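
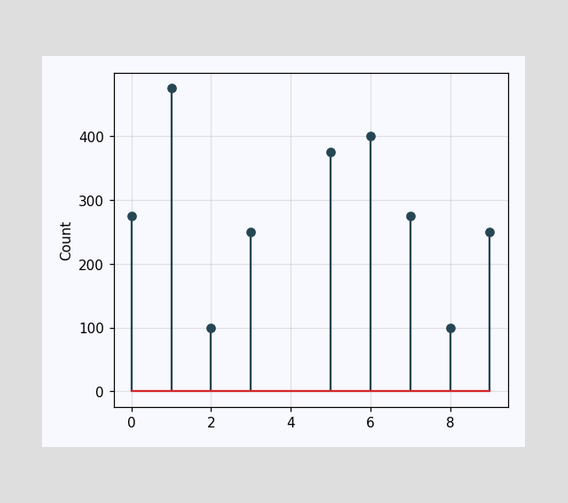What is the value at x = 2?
100

The stem at x=2 reaches 100.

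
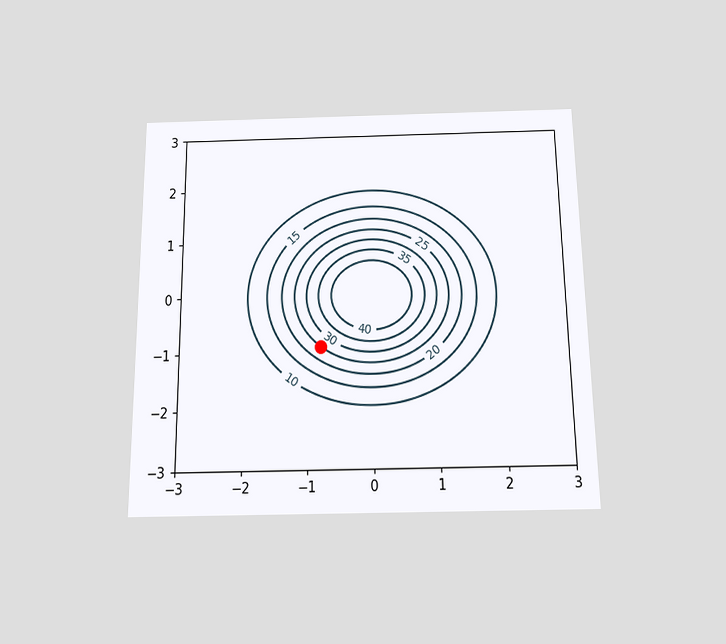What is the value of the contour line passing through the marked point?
The chart is viewed slightly from below. The marked point sits on the contour labelled 25.

25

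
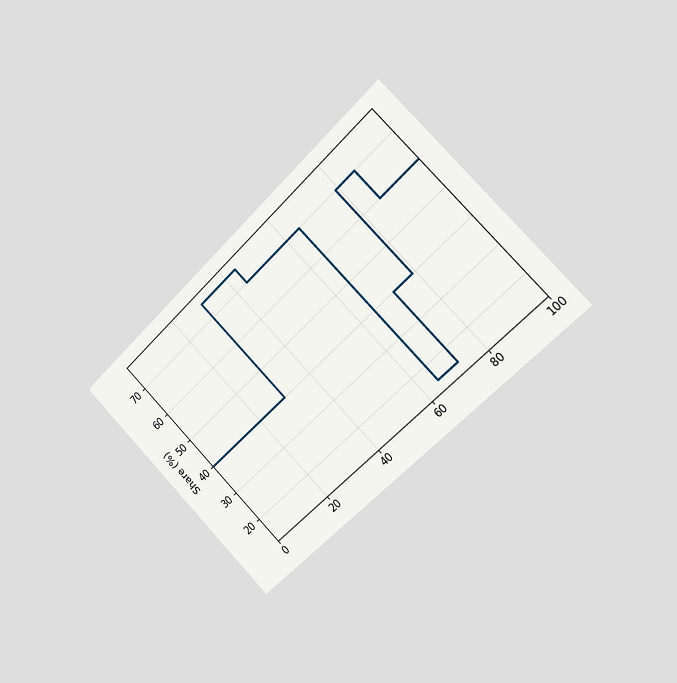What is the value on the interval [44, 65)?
The chart is tilted about 45° counter-clockwise and viewed slightly from the right. On [44, 65) the step sits at 70%.

70%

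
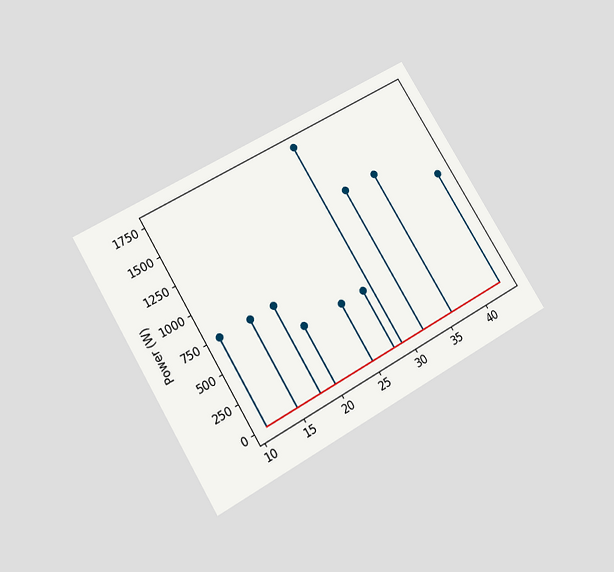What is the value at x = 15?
The chart is tilted about 31° counter-clockwise and viewed slightly from below. The stem at x=15 reaches 750W.

750W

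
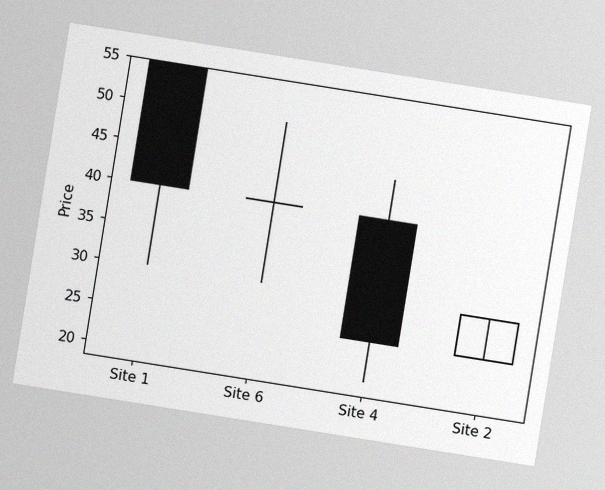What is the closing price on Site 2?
The chart is tilted about 9° clockwise, with some photo noise. The Site 2 candle closes at 30.

30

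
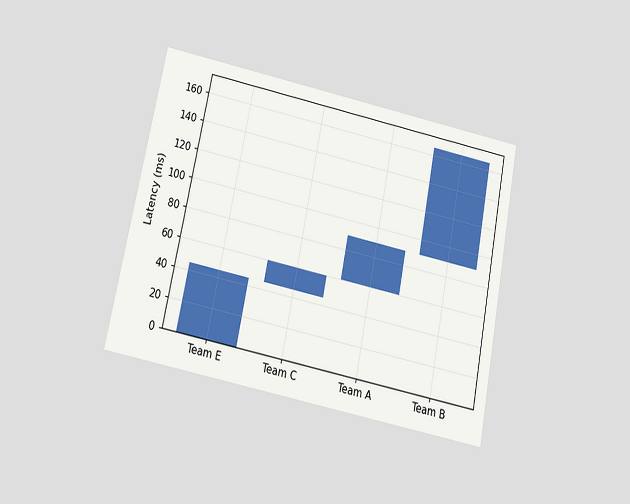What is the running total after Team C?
60ms

The chart is tilted about 11° clockwise and viewed slightly from below. After Team C the running total reaches 60ms.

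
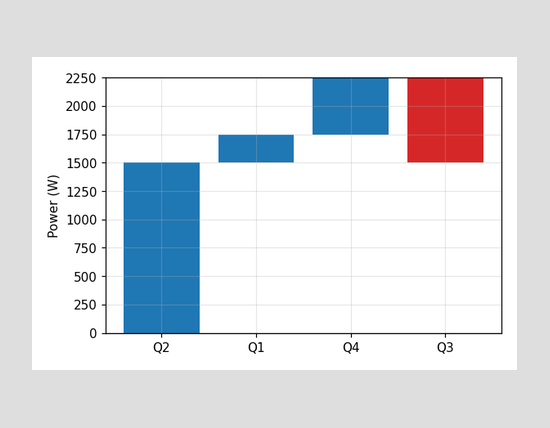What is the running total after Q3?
After Q3 the running total reaches 1500W.

1500W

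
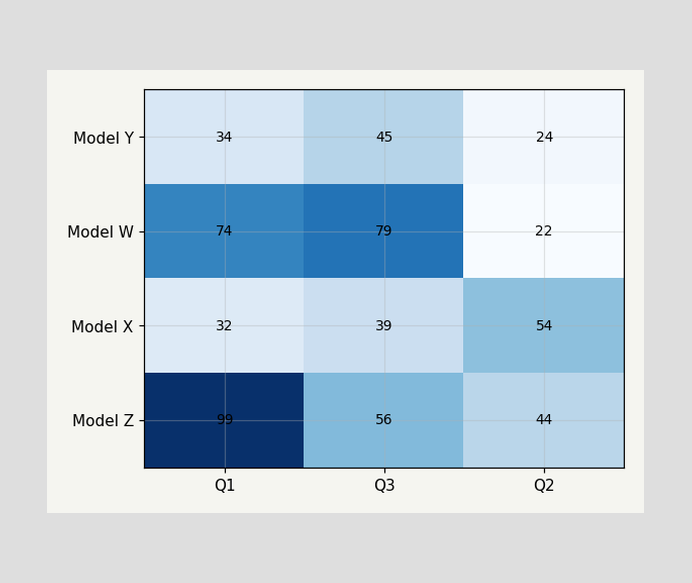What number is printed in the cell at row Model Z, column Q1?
The (Model Z, Q1) cell reads 99.

99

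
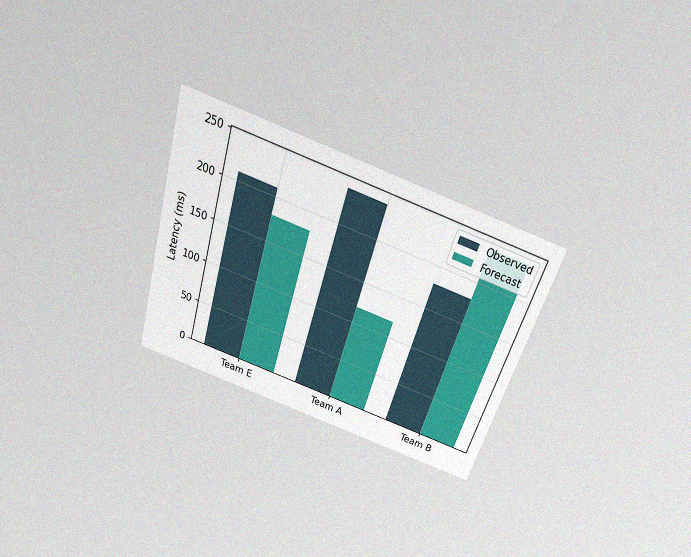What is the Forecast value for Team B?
The chart is tilted about 17° clockwise and viewed slightly from above, with some photo noise. The Forecast bar at Team B reaches 240ms on the y-axis.

240ms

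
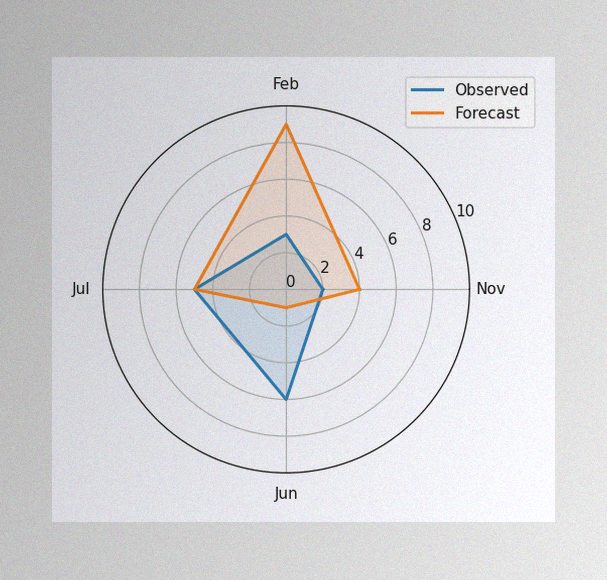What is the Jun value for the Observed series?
The image has some photo noise and uneven lighting. On the Jun axis, Observed reaches 6.

6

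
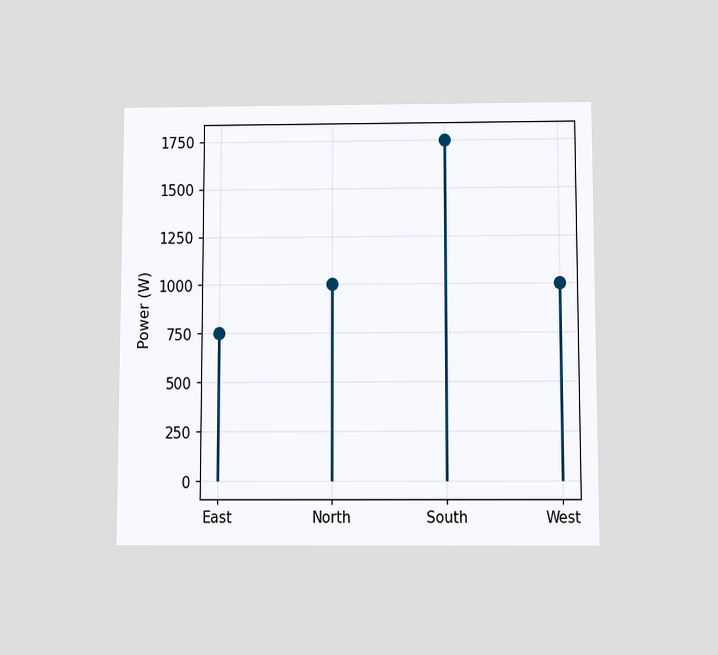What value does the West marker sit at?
The chart is viewed slightly from below. The West marker sits at 1000W.

1000W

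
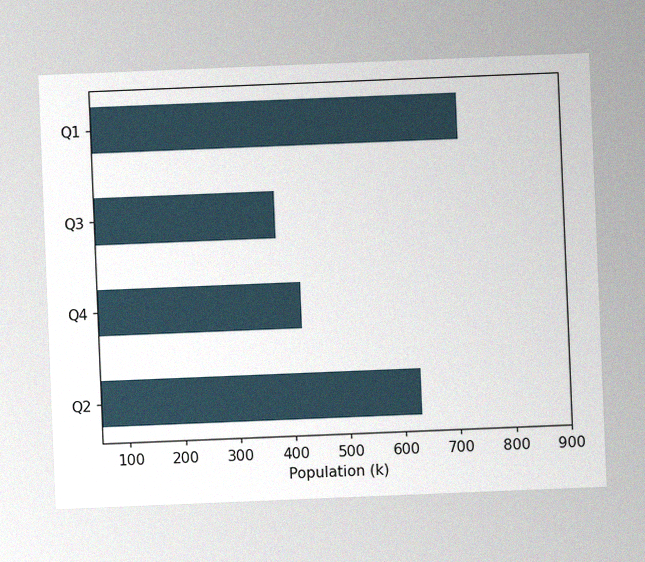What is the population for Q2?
The chart is tilted about 2° counter-clockwise, with some photo noise. Reading along the chart's x-axis, the Q2 bar reaches 630k.

630k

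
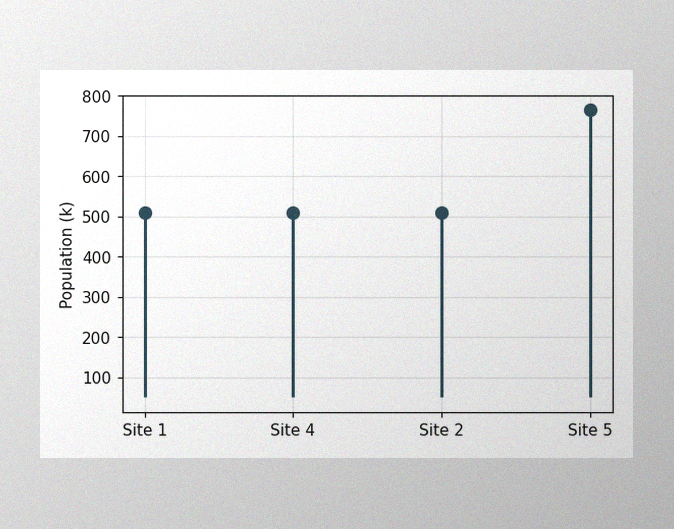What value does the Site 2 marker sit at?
510k

The image has some photo noise and uneven lighting. The Site 2 marker sits at 510k.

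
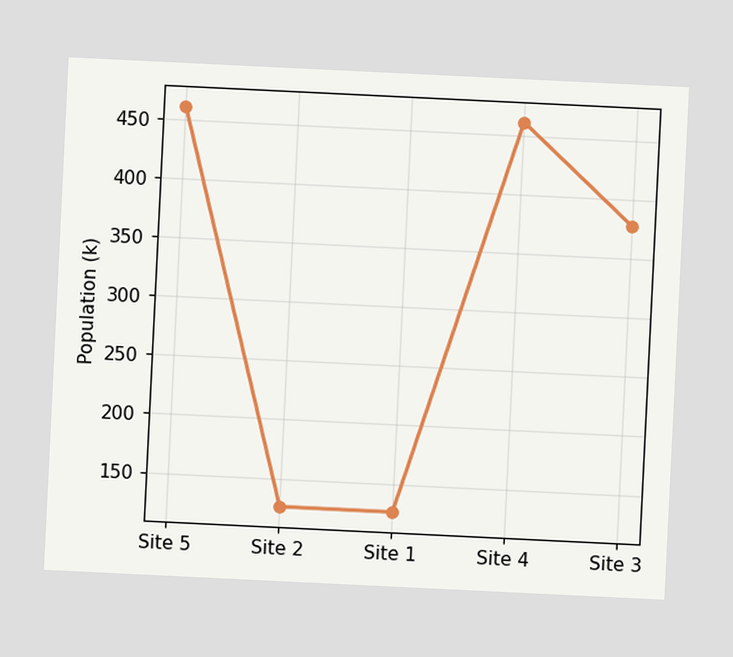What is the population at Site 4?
The chart is tilted about 3° clockwise. At Site 4, the line is at 462k.

462k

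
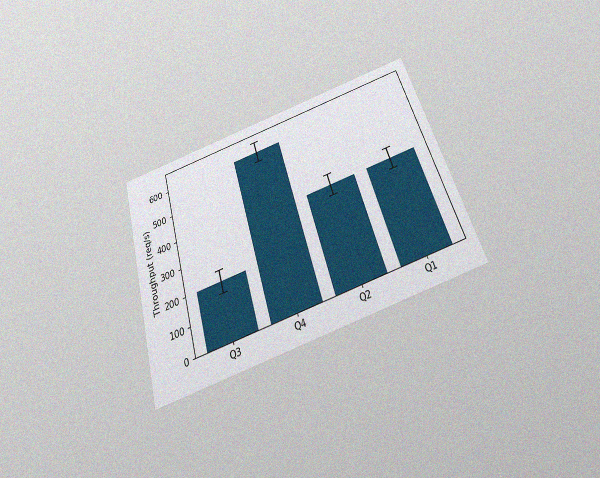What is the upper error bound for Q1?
400req/s

The chart is tilted about 17° counter-clockwise and viewed slightly from below, with some photo noise. The Q1 bar's upper whisker reaches 400req/s.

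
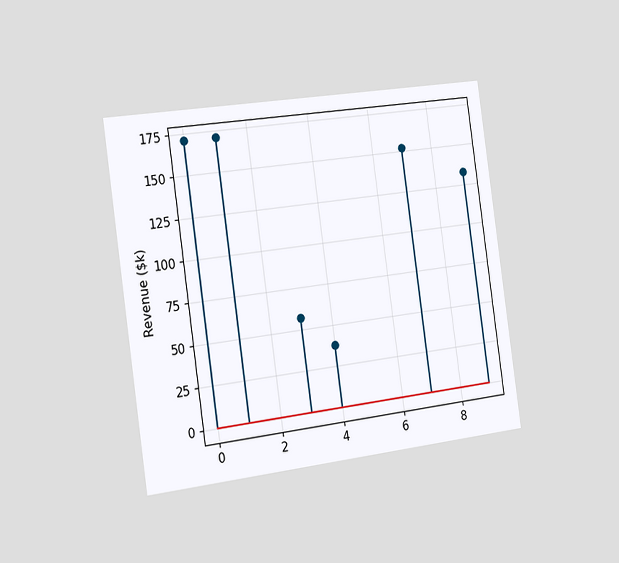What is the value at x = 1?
The chart is tilted about 8° counter-clockwise and viewed slightly from the left. The stem at x=1 reaches $171k.

$171k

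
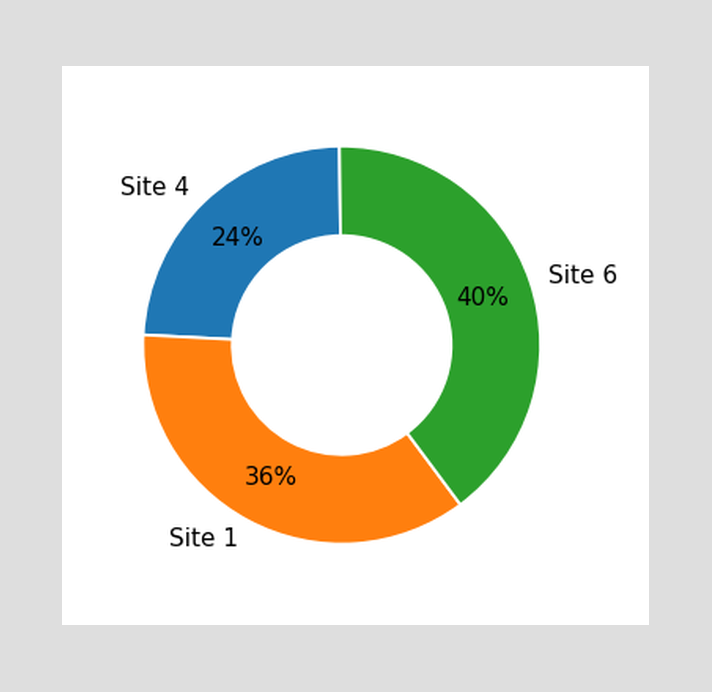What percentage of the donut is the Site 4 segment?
24%

The Site 4 segment takes up 24% of the ring.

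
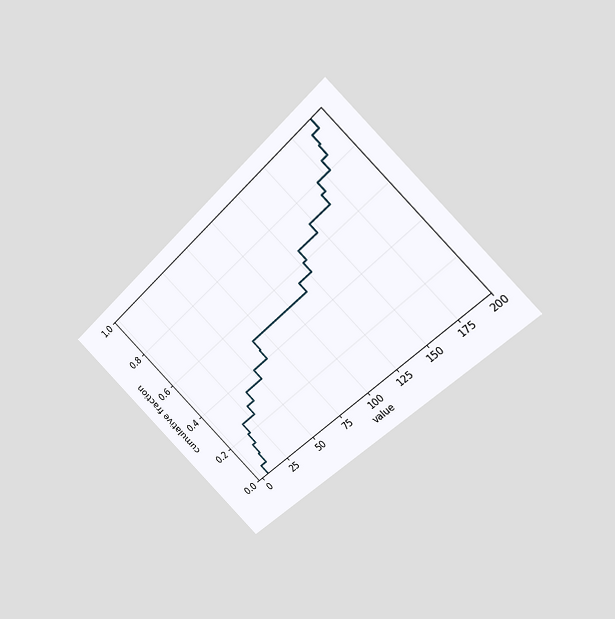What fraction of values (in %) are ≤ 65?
The chart is tilted about 45° counter-clockwise and viewed at a slight angle. At x=65 the ECDF step is at 50%.

50%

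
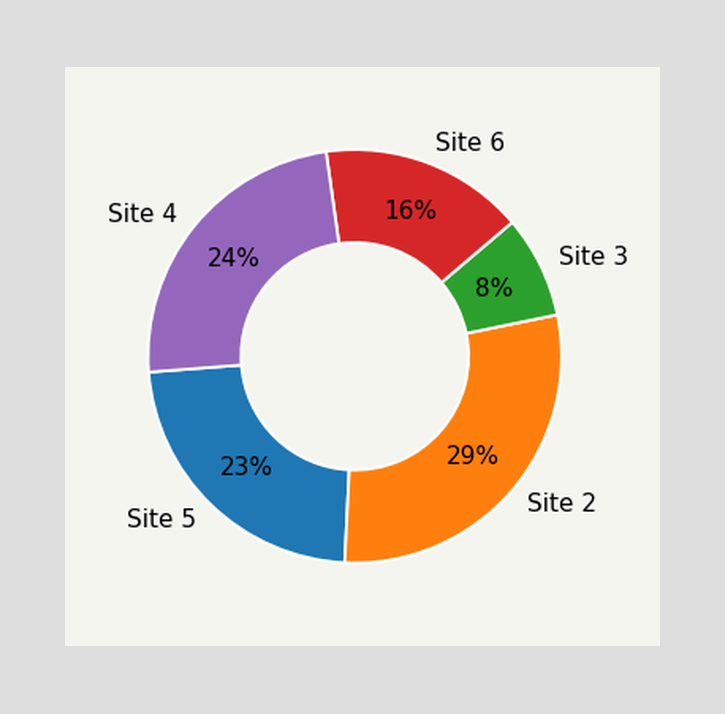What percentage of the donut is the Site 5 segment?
The Site 5 segment takes up 23% of the ring.

23%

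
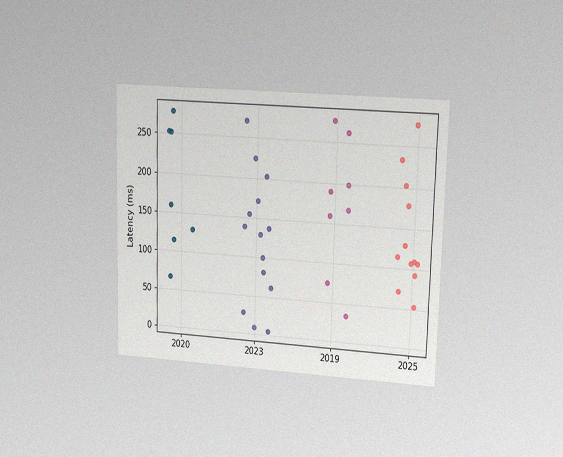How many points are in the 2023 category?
14

The chart is viewed at a slight angle, with some photo noise. Counting the markers in the 2023 column gives 14.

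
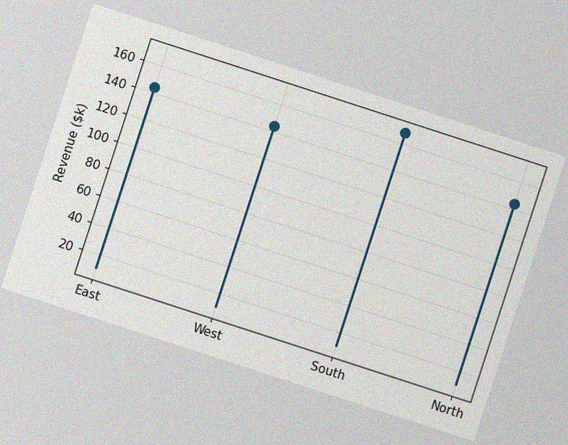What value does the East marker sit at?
$144k

The chart is tilted about 18° clockwise, with some photo noise. The East marker sits at $144k.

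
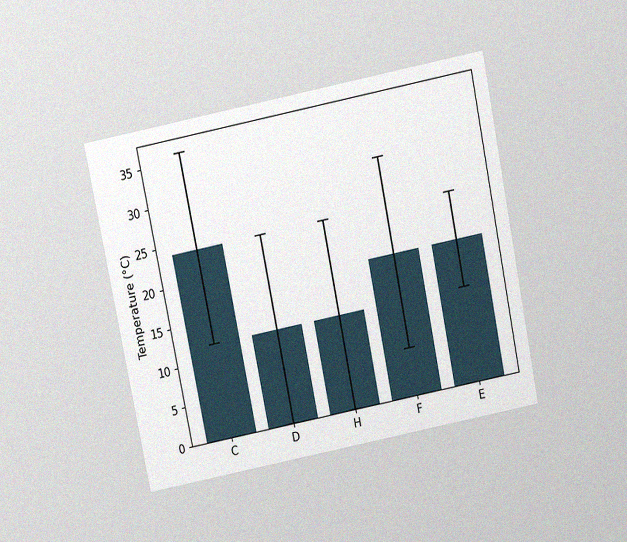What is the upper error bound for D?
24°C

The chart is tilted about 11° counter-clockwise and viewed slightly from above, with some photo noise. The D bar's upper whisker reaches 24°C.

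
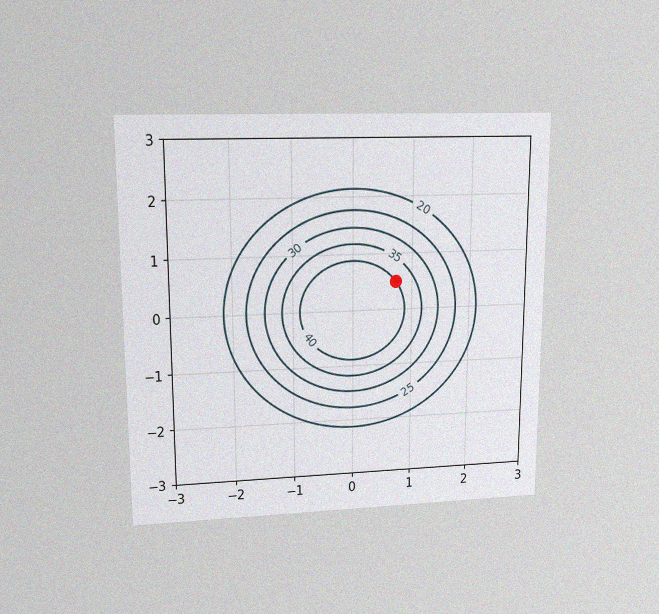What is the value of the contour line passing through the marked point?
The chart is viewed at a slight angle, with some photo noise. The marked point sits on the contour labelled 40.

40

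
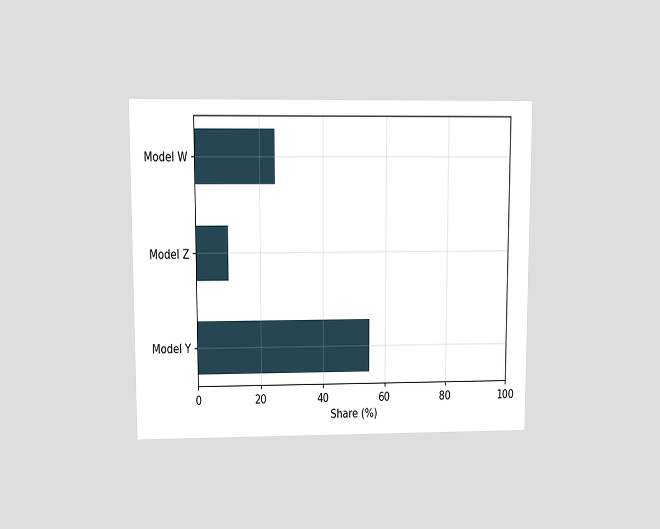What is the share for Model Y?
55%

The chart is viewed at a slight angle. Reading along the chart's x-axis, the Model Y bar reaches 55%.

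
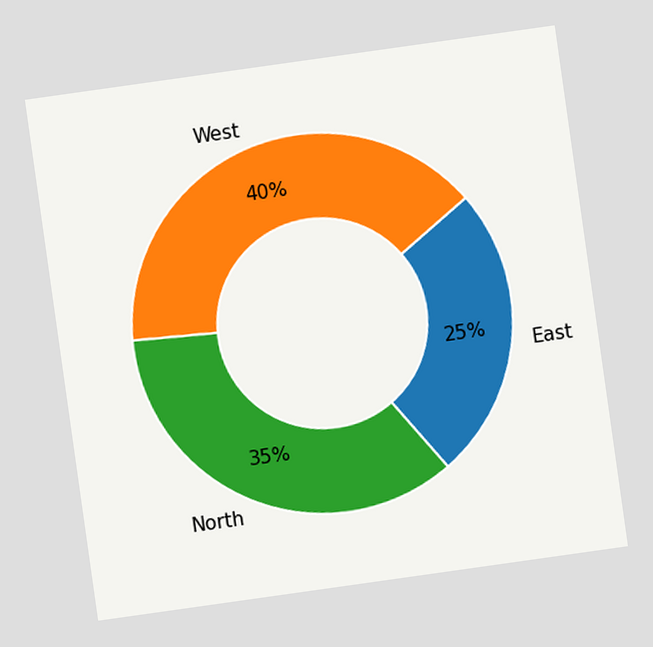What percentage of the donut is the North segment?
The chart is tilted about 8° counter-clockwise. The North segment takes up 35% of the ring.

35%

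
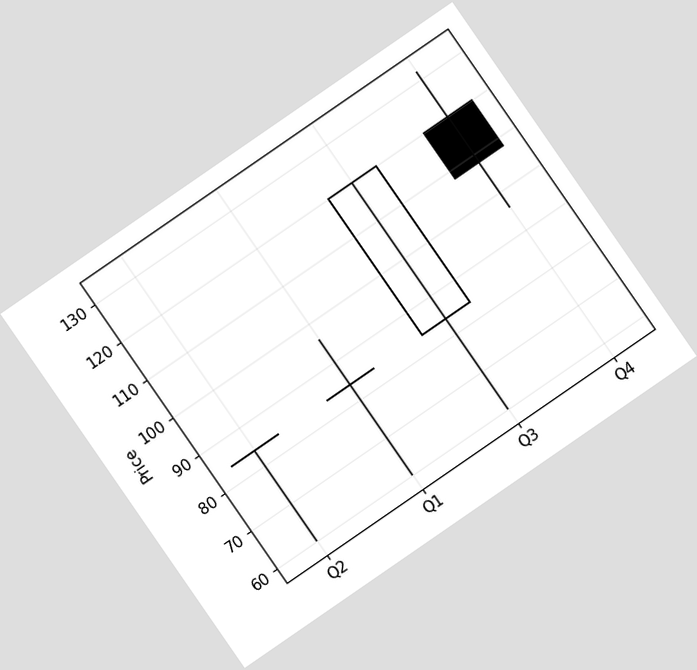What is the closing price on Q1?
84

The chart is tilted about 35° counter-clockwise. The Q1 candle closes at 84.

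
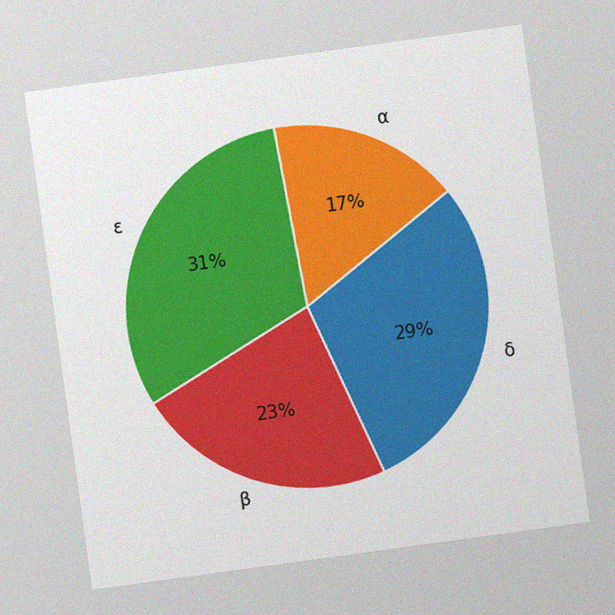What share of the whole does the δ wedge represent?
29%

The chart is tilted about 8° counter-clockwise, with some photo noise. The δ slice takes up 29% of the pie.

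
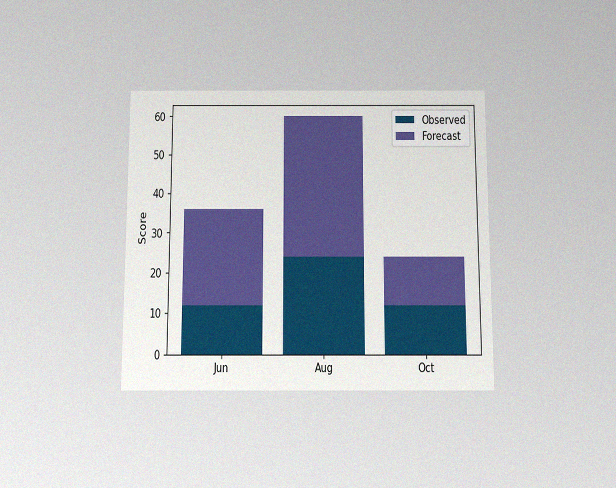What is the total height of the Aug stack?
60

The chart is viewed slightly from below, with some photo noise. The Aug stack's top reaches 60 on the y-axis.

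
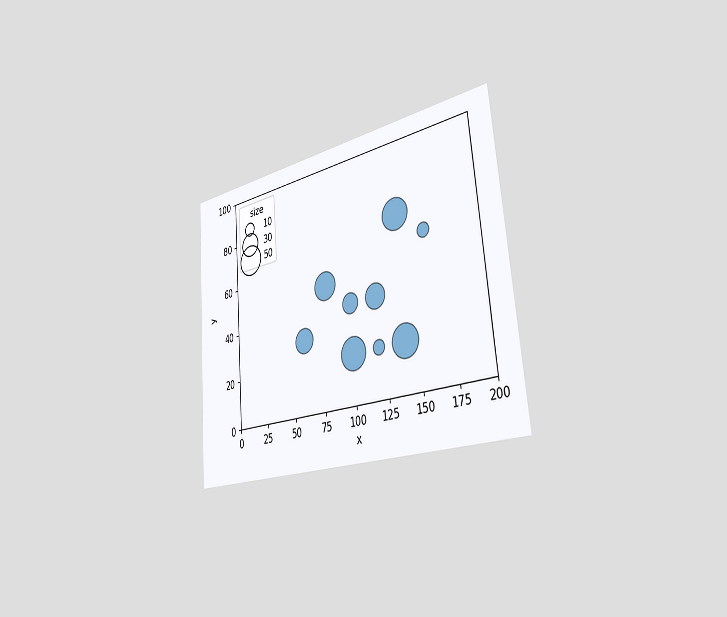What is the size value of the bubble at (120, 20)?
The chart is tilted about 5° counter-clockwise and viewed slightly from the right. Matching the bubble at (120, 20) against the size legend gives 10.

10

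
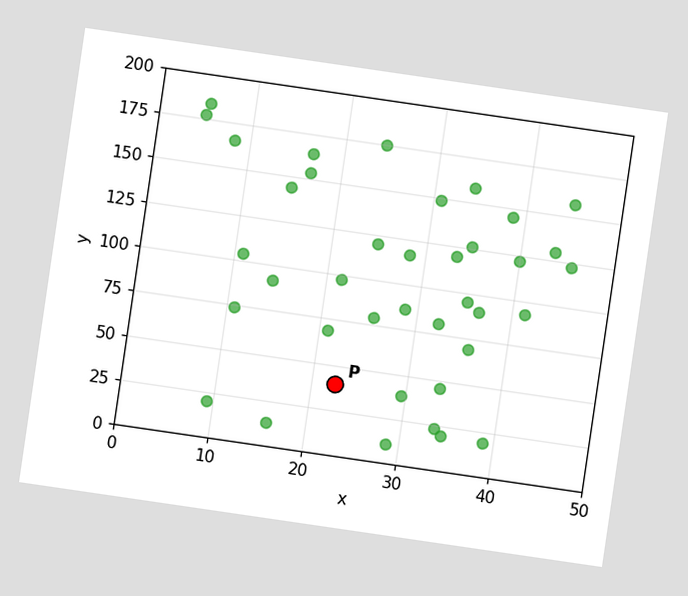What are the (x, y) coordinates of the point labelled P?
(22.5, 40)

The chart is tilted about 8° clockwise. Following the gridlines from P to each axis, P sits at (22.5, 40).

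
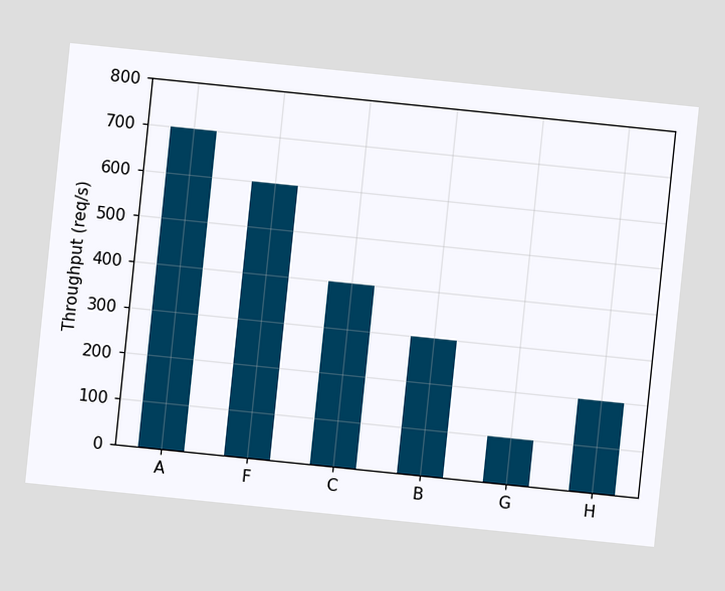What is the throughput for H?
The chart is tilted about 6° clockwise. Reading along the chart's y-axis, the H bar reaches 200req/s.

200req/s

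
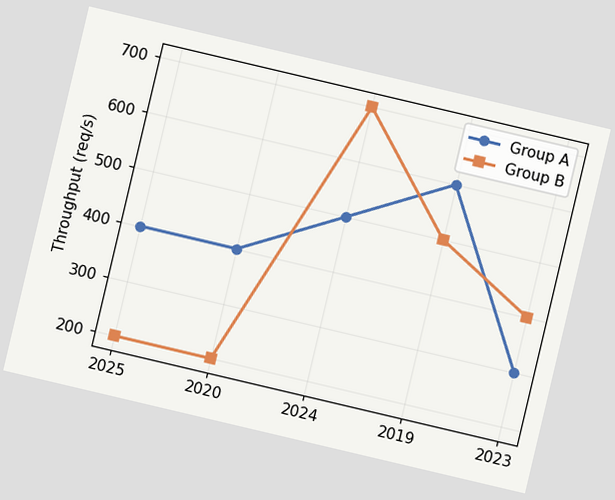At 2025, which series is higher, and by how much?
The chart is tilted about 13° clockwise. At 2025, Group A sits above the other line by 200req/s.

Group A, by 200req/s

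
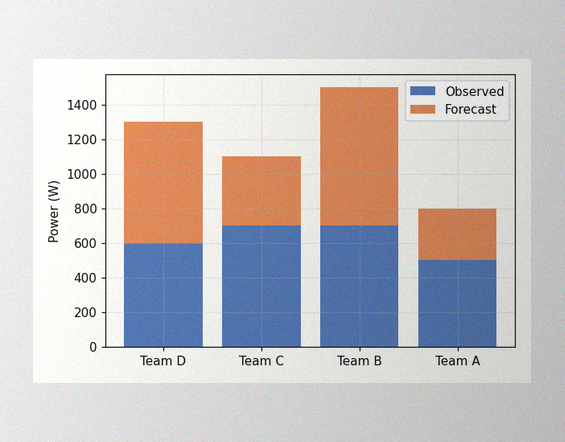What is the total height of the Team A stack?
800W

The image has some photo noise and uneven lighting. The Team A stack's top reaches 800W on the y-axis.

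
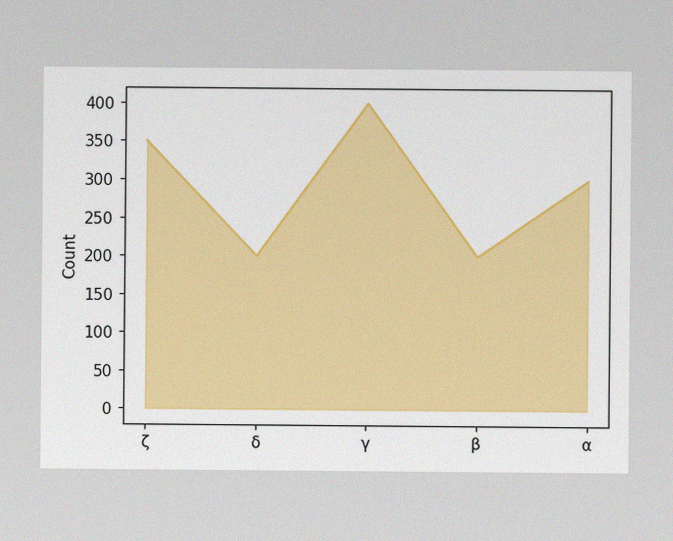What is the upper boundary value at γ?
400

The image has some photo noise and uneven lighting. At γ the upper boundary is at 400.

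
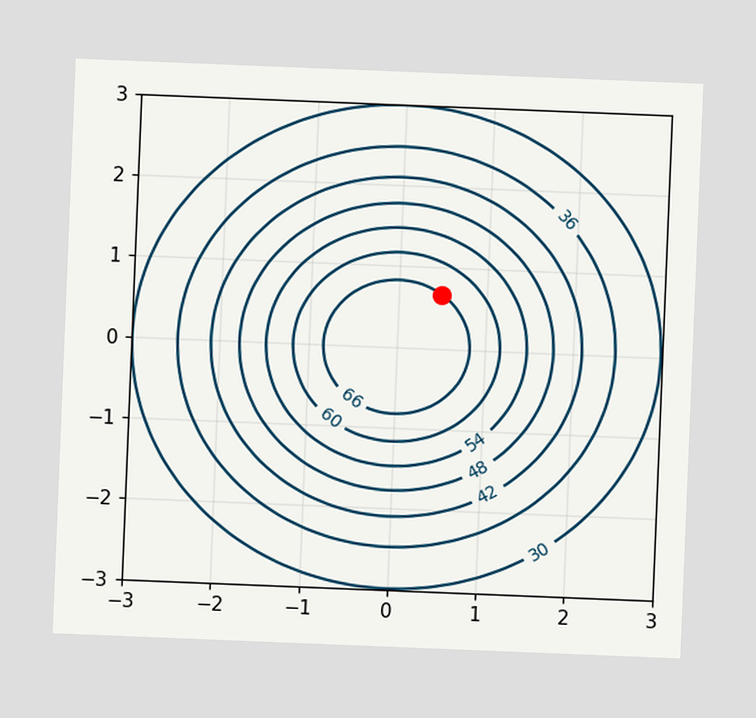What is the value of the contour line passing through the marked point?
66

The chart is tilted about 2° clockwise. The marked point sits on the contour labelled 66.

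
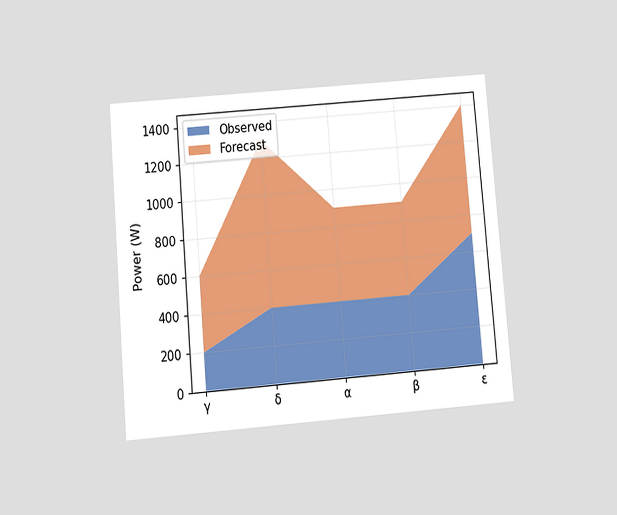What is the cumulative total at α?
The chart is tilted about 5° counter-clockwise and viewed slightly from below. The stacked total at α reaches 900W.

900W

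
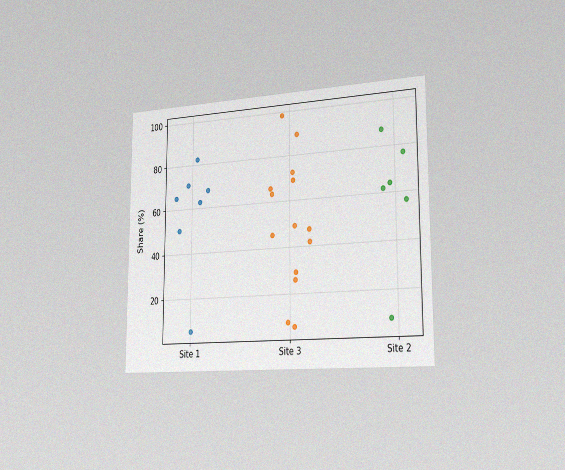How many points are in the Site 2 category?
6

The chart is viewed slightly from the right, with some photo noise. Counting the markers in the Site 2 column gives 6.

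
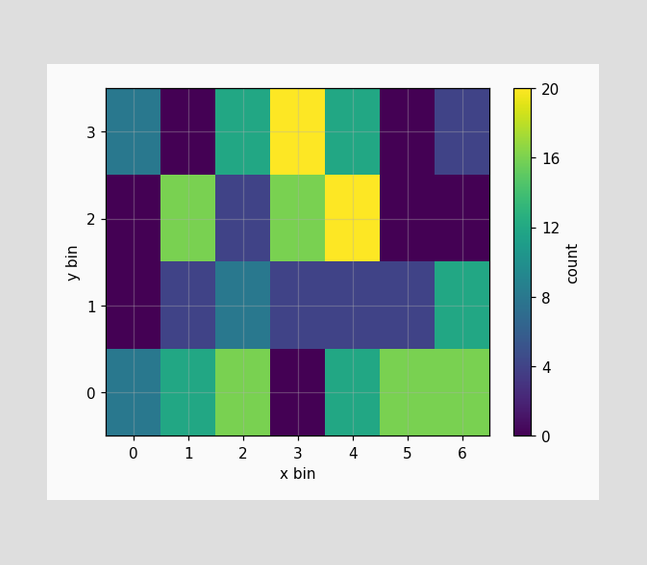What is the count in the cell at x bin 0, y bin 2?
Matching the cell (0, 2) against the colorbar gives 0.

0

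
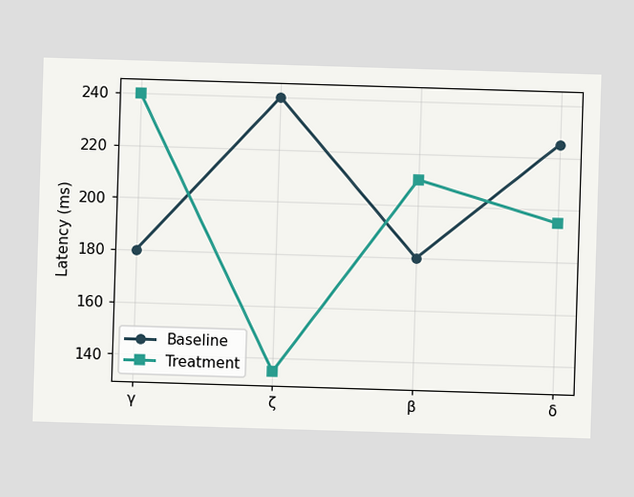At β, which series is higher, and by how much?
Treatment, by 30ms

At β, Treatment sits above the other line by 30ms.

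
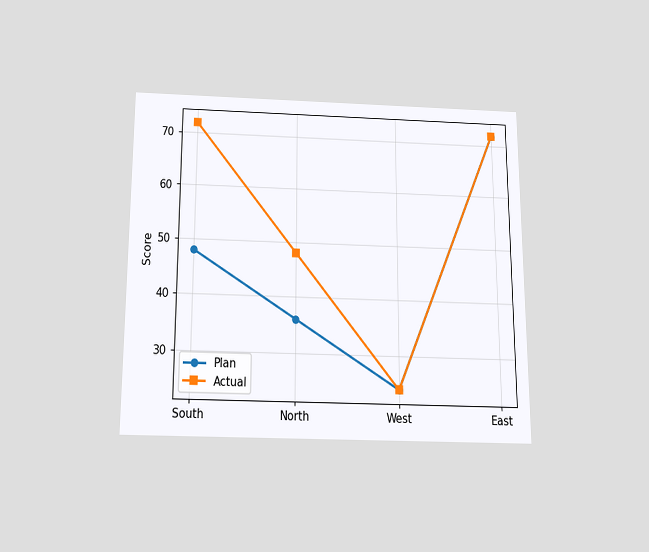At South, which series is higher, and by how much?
The chart is viewed slightly from below. At South, Actual sits above the other line by 24.

Actual, by 24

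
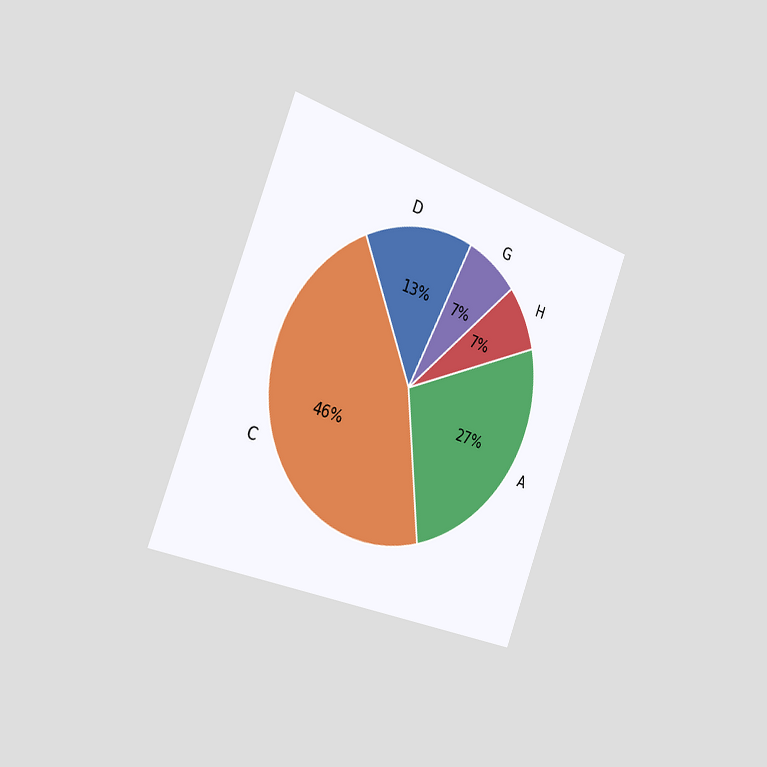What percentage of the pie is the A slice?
27%

The chart is tilted about 21° clockwise and viewed slightly from the left. The A slice takes up 27% of the pie.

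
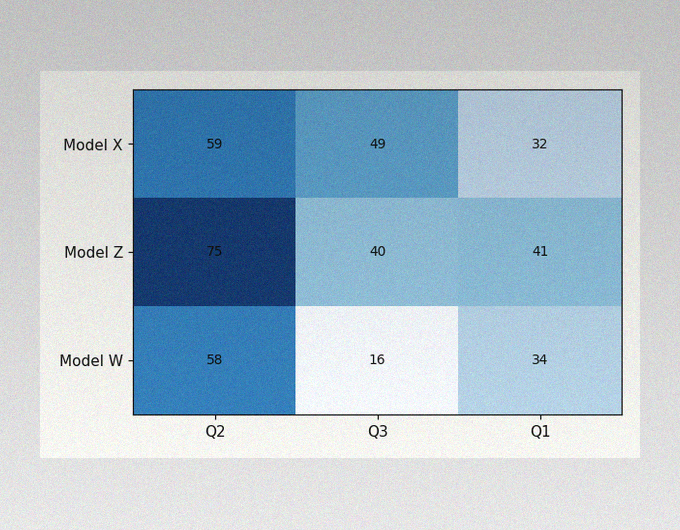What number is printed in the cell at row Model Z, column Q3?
40

The image has some photo noise and uneven lighting. The (Model Z, Q3) cell reads 40.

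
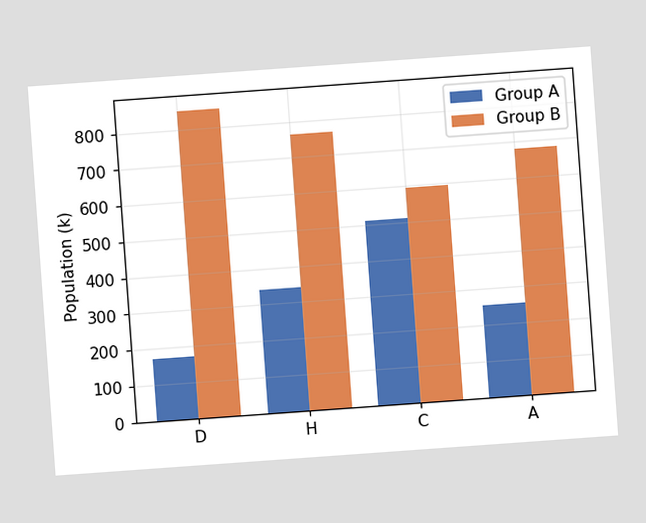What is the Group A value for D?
170k

The chart is tilted about 4° counter-clockwise. The Group A bar at D reaches 170k on the y-axis.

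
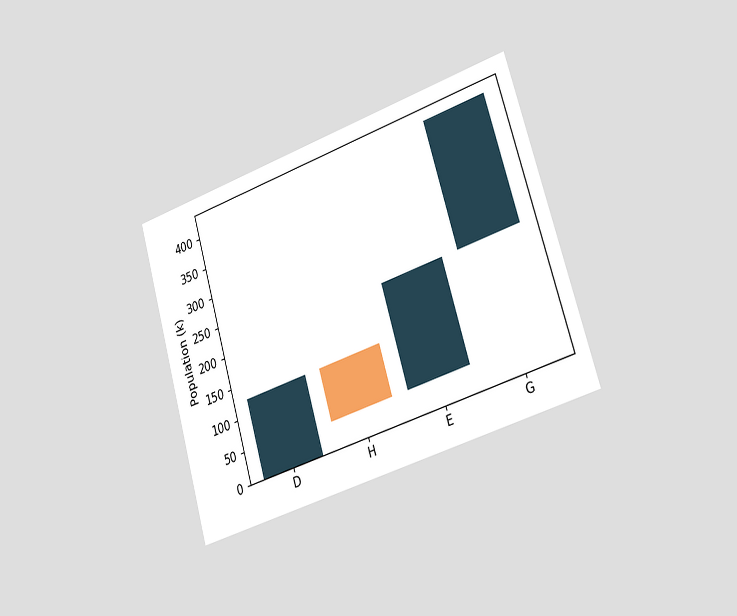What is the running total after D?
126k

The chart is tilted about 16° counter-clockwise and viewed slightly from the right. After D the running total reaches 126k.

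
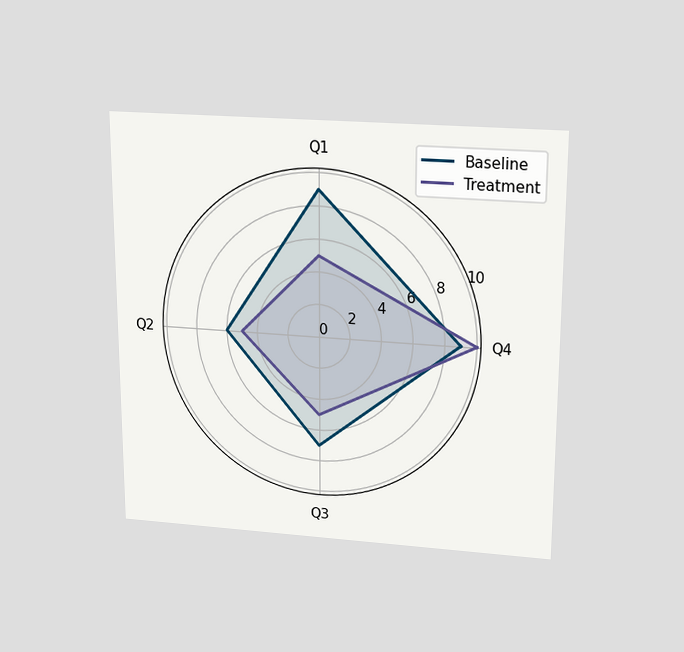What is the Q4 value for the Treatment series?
10

The chart is viewed slightly from above. On the Q4 axis, Treatment reaches 10.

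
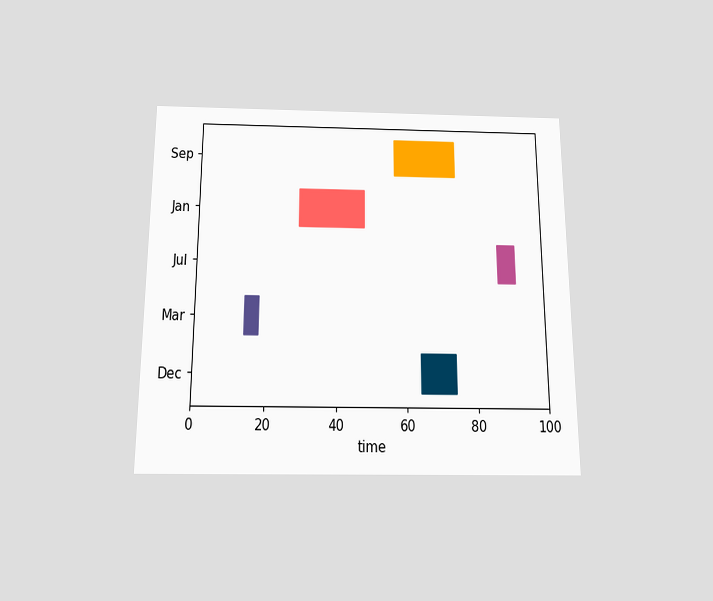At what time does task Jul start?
87

The chart is viewed slightly from below. The Jul bar begins at t=87.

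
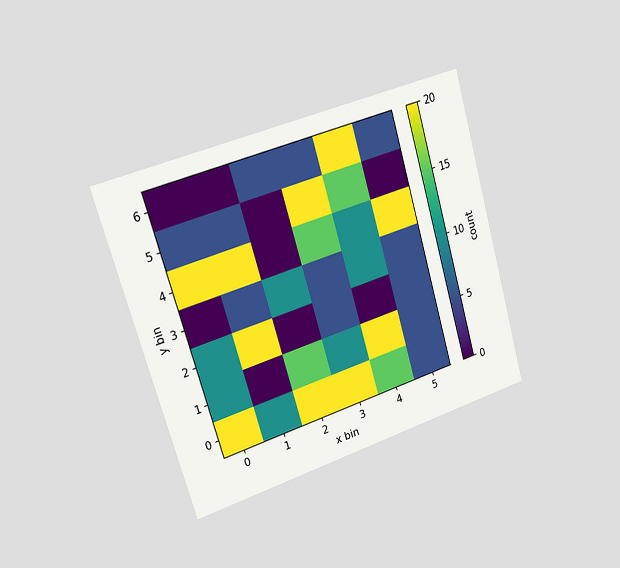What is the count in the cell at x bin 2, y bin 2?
The chart is tilted about 16° counter-clockwise and viewed slightly from the left. Matching the cell (2, 2) against the colorbar gives 0.

0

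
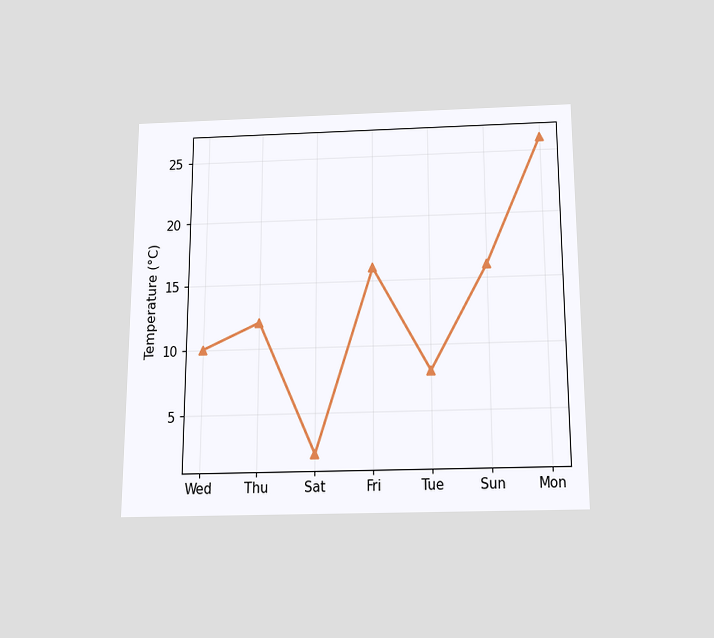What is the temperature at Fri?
The chart is viewed slightly from below. At Fri, the line is at 16°C.

16°C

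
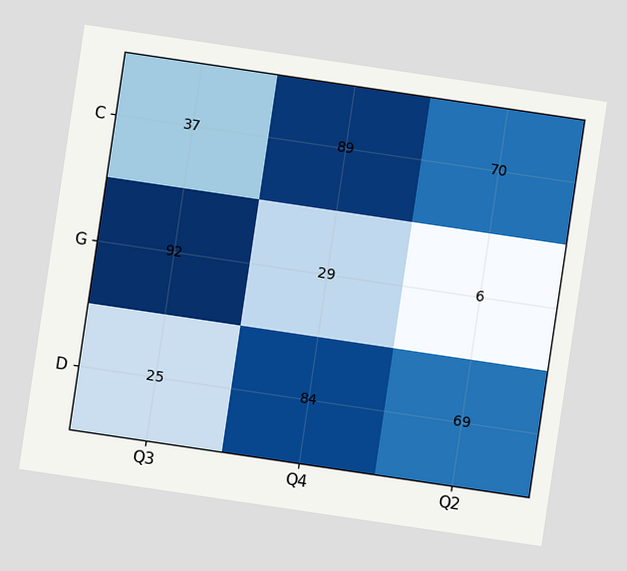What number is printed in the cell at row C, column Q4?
89

The chart is tilted about 8° clockwise. The (C, Q4) cell reads 89.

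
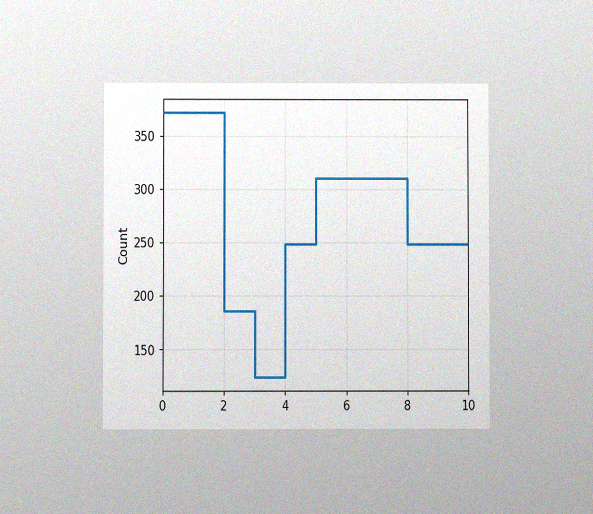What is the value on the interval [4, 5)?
The chart is viewed at a slight angle, with some photo noise. On [4, 5) the step sits at 248.

248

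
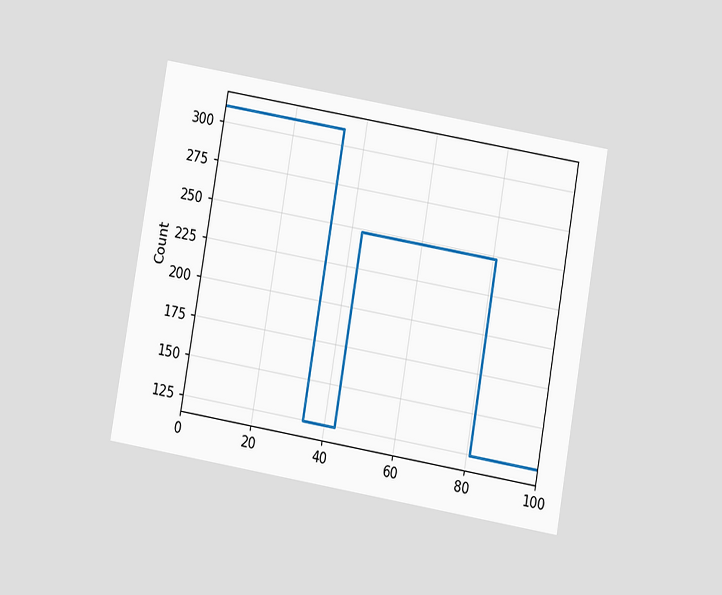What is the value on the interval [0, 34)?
The chart is tilted about 10° clockwise and viewed at a slight angle. On [0, 34) the step sits at 310.

310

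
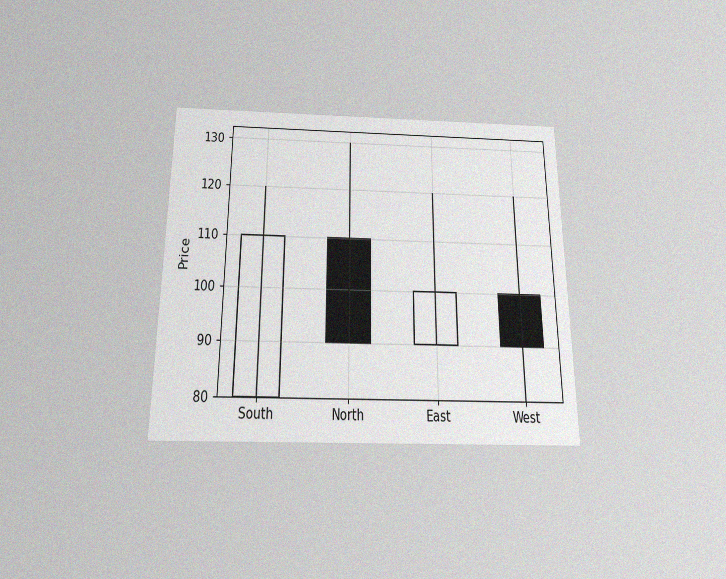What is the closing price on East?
100

The chart is viewed slightly from below, with some photo noise. The East candle closes at 100.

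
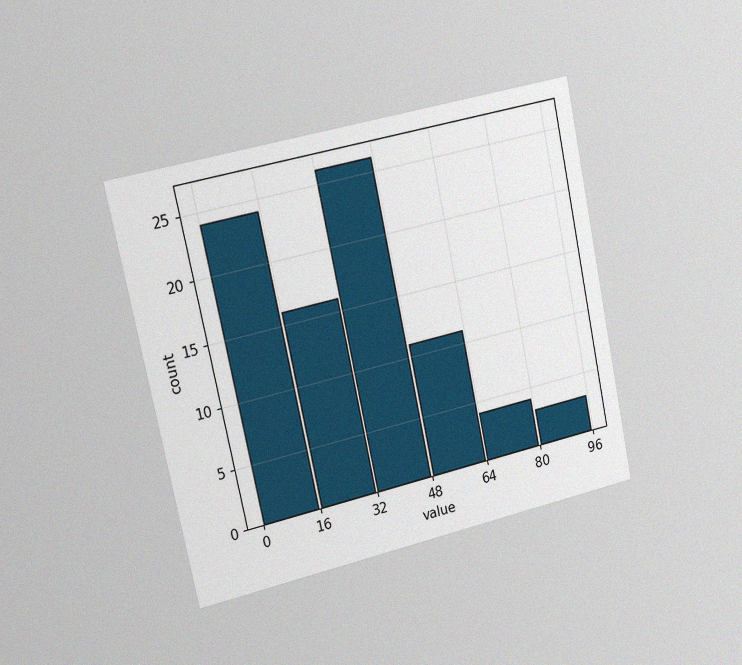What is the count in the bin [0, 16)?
The chart is tilted about 12° counter-clockwise and viewed slightly from the left, with some photo noise. The [0, 16) bin has height 24.

24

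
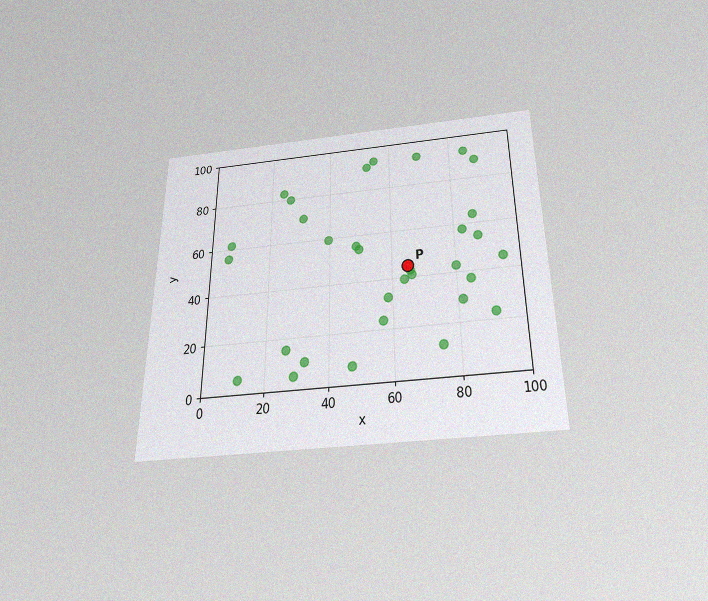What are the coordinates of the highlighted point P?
The chart is viewed slightly from below, with some photo noise. Following the gridlines from P to each axis, P sits at (65, 45).

(65, 45)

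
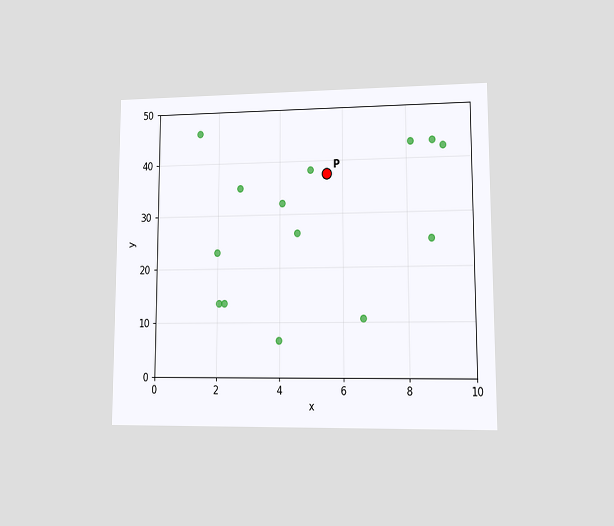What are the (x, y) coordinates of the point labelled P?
The chart is viewed at a slight angle. Following the gridlines from P to each axis, P sits at (5.5, 37.5).

(5.5, 37.5)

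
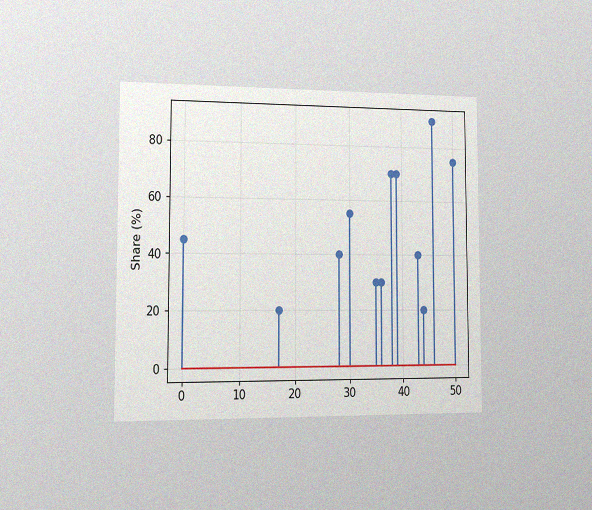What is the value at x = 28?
40%

The chart is viewed slightly from the left, with some photo noise. The stem at x=28 reaches 40%.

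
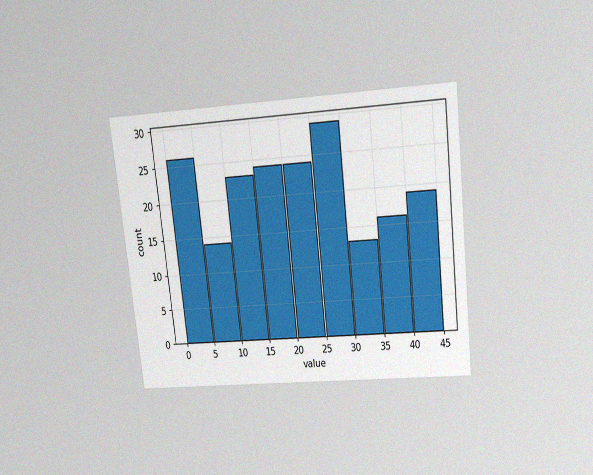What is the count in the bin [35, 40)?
The chart is tilted about 6° counter-clockwise and viewed slightly from above, with some photo noise. The [35, 40) bin has height 16.

16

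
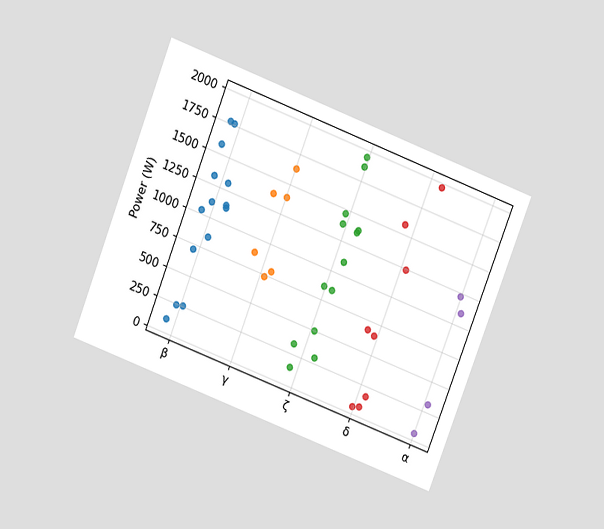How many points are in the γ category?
The chart is tilted about 21° clockwise and viewed slightly from above. Counting the markers in the γ column gives 6.

6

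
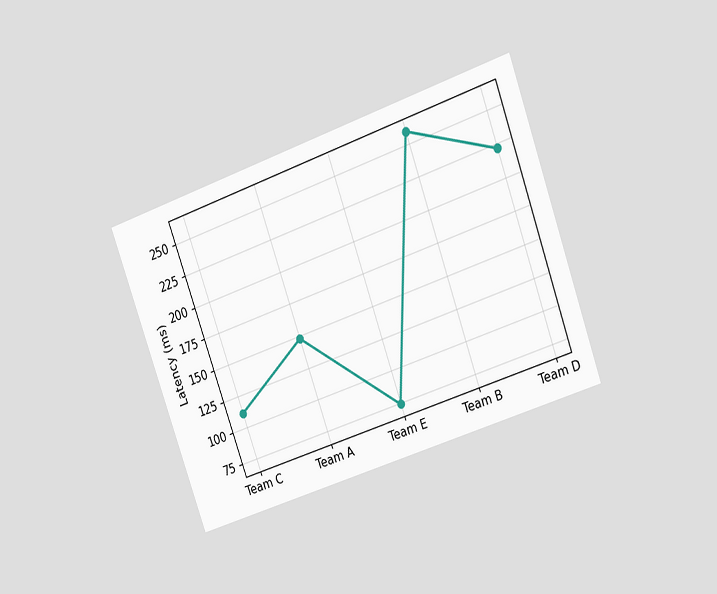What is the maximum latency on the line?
259ms

The chart is tilted about 20° counter-clockwise and viewed at a slight angle. The highest point is at Team B, and reading across to the y-axis gives 259ms.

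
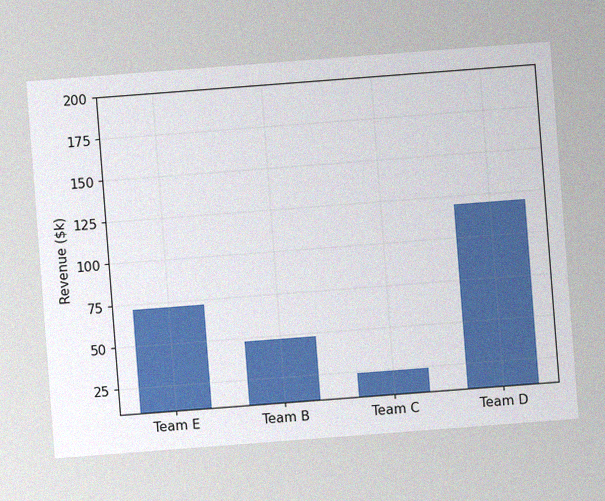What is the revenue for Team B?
The chart is tilted about 4° counter-clockwise, with some photo noise. Reading along the chart's y-axis, the Team B bar reaches $48k.

$48k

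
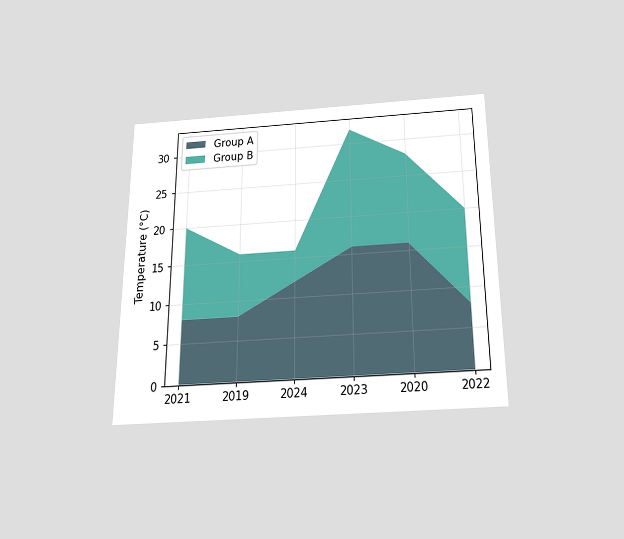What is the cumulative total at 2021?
20°C

The chart is viewed slightly from below. The stacked total at 2021 reaches 20°C.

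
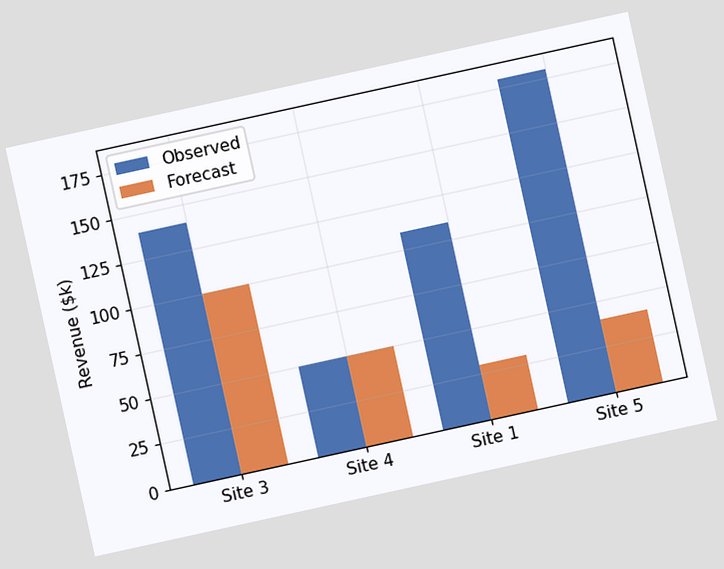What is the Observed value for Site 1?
The chart is tilted about 12° counter-clockwise. The Observed bar at Site 1 reaches $110k on the y-axis.

$110k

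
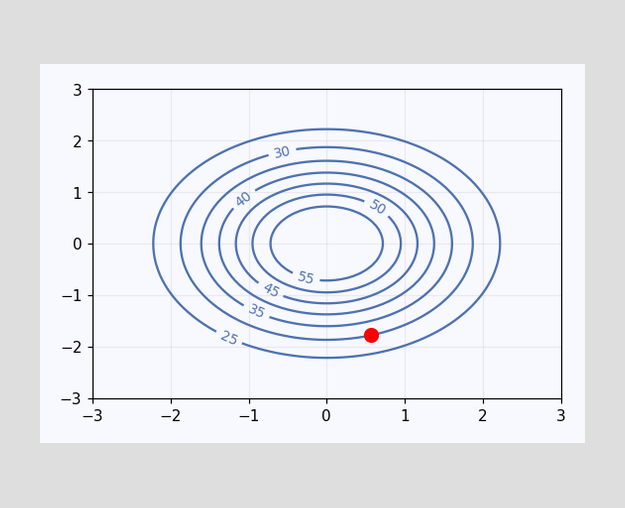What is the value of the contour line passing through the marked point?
30

The marked point sits on the contour labelled 30.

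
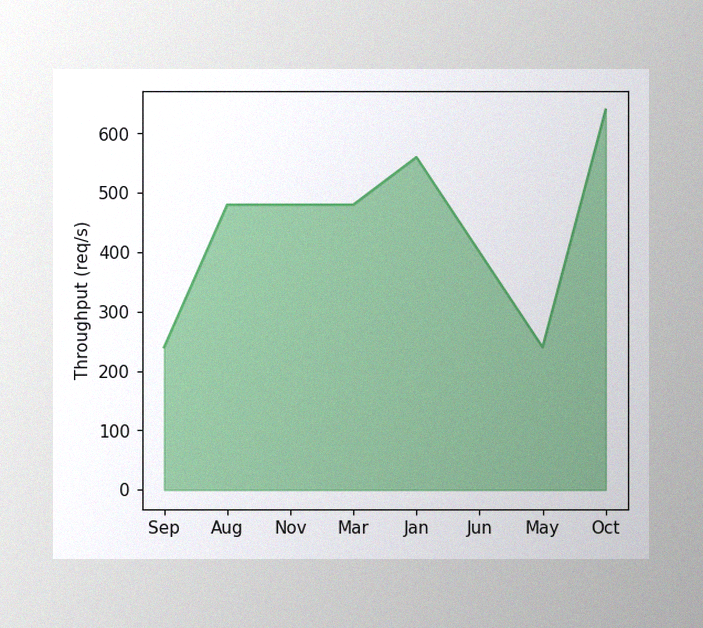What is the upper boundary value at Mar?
The image has some photo noise and uneven lighting. At Mar the upper boundary is at 480req/s.

480req/s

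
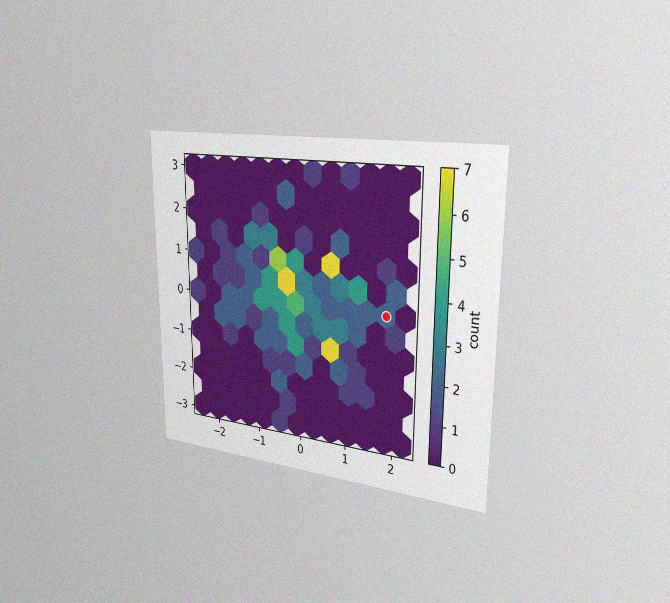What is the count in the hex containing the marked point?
2

The chart is viewed slightly from the right, with some photo noise. The marked hex reads 2 on the colorbar.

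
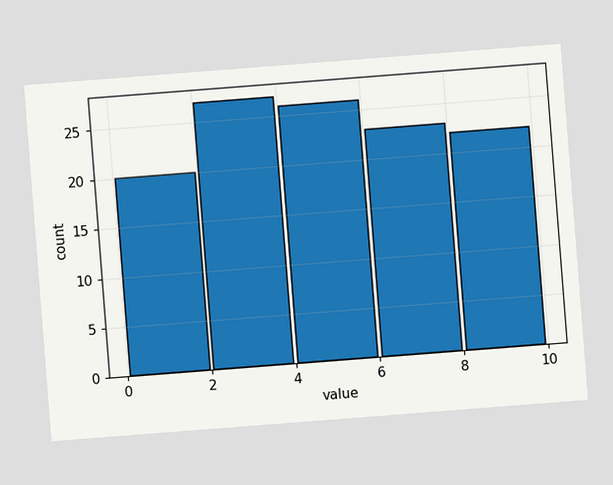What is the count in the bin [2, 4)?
The chart is tilted about 4° counter-clockwise. The [2, 4) bin has height 27.

27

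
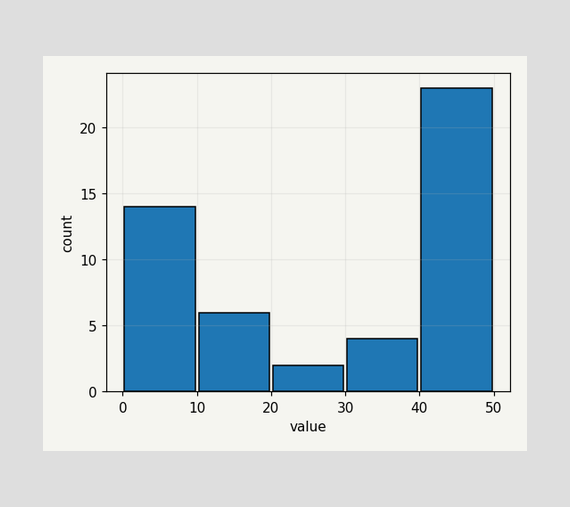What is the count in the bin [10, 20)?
6

The [10, 20) bin has height 6.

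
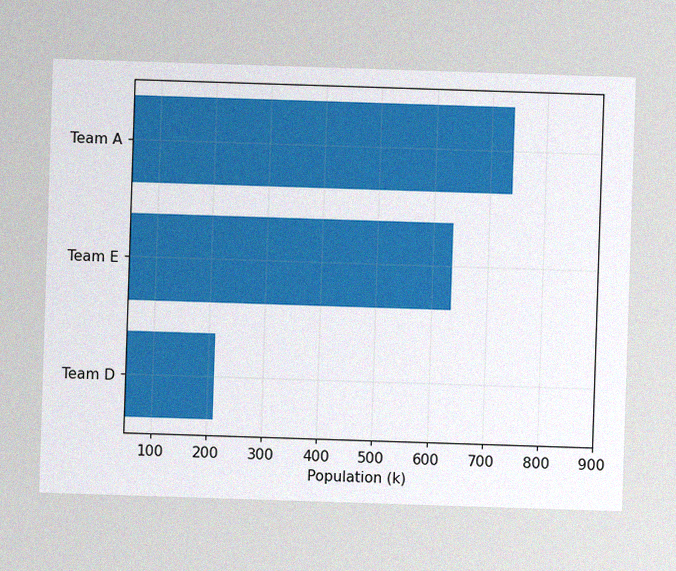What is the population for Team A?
742k

The image has some photo noise and uneven lighting. Reading along the chart's x-axis, the Team A bar reaches 742k.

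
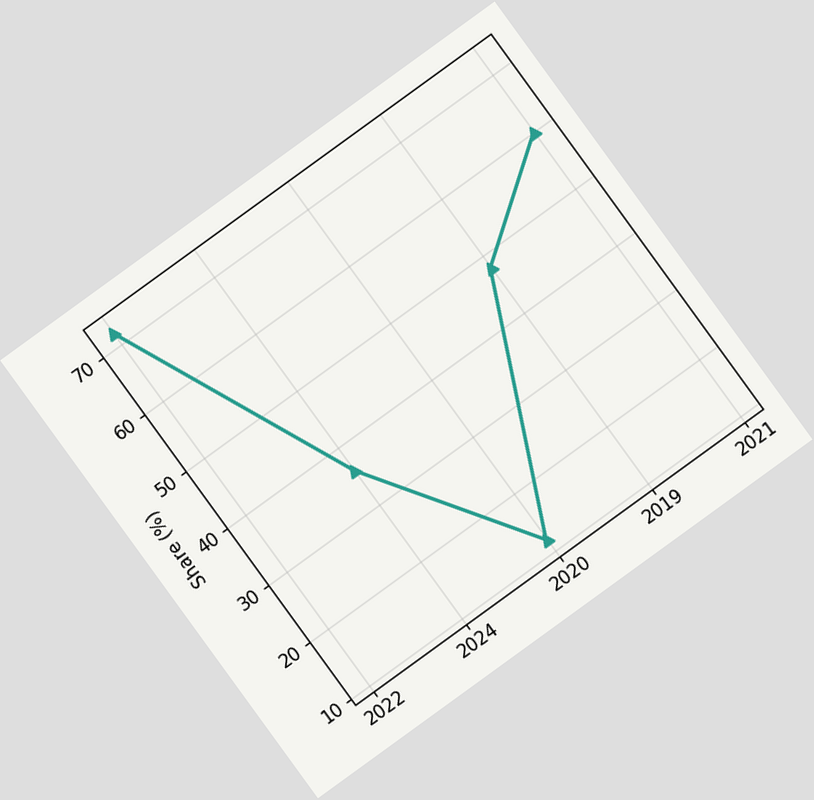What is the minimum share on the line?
12%

The chart is tilted about 36° counter-clockwise. The lowest point is at 2020, and reading across to the y-axis gives 12%.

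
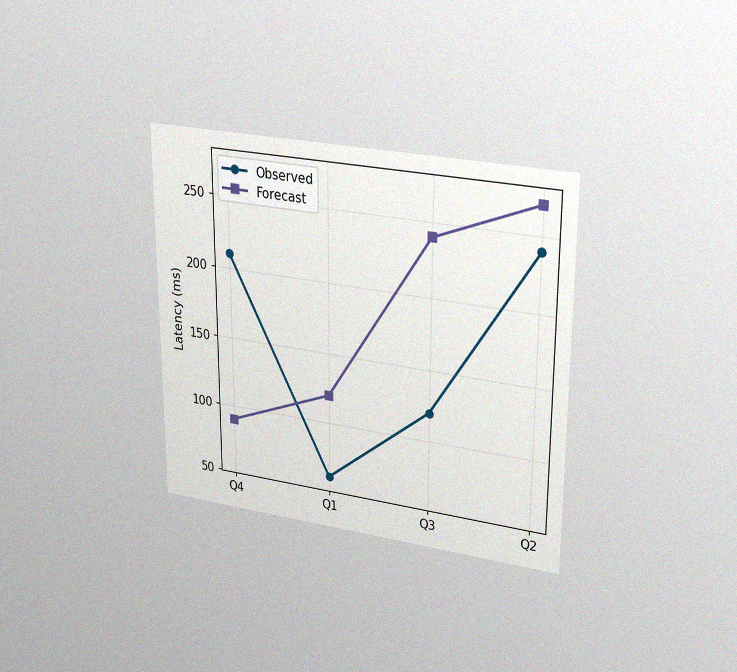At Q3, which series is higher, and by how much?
The chart is viewed at a slight angle, with some photo noise. At Q3, Forecast sits above the other line by 120ms.

Forecast, by 120ms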